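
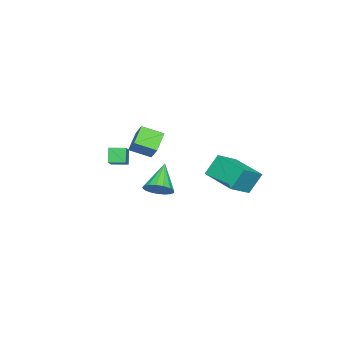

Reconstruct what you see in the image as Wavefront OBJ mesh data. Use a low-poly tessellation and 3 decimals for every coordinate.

v 3.101 1.233 -2.479
v 3.655 1.349 -1.914
v 1.859 1.027 -1.221
v 3.523 1.701 -1.986
v 3.294 1.946 -2.172
v 3.021 2.027 -2.428
v 2.766 1.927 -2.696
v 2.588 1.667 -2.914
v 2.528 1.308 -3.032
v 2.598 0.932 -3.024
v 2.784 0.625 -2.891
v 3.043 0.457 -2.664
v 3.314 0.467 -2.394
v 3.537 0.652 -2.144
v 3.66 0.971 -1.971
v -0.629 -3.16 -2.984
v -1.069 -3.332 -2.137
v -0.915 -2.296 -2.957
v -1.355 -2.469 -2.11
v 0.355 -2.851 -2.41
v -0.085 -3.024 -1.563
v 0.069 -1.988 -2.383
v -0.371 -2.16 -1.536
v -2.122 -1.555 -2.775
v -1.671 -2.66 -2.259
v -3.271 -1.663 -1.999
v -2.819 -2.767 -1.484
v -1.661 -1.013 -2.016
v -1.209 -2.117 -1.501
v -2.809 -1.12 -1.241
v -2.358 -2.225 -0.725
v -1.797 3.332 -1.967
v -0.53 2.855 -1.254
v -0.912 5.106 -2.354
v 0.355 4.629 -1.641
v -1.315 2.831 -3.159
v -0.048 2.354 -2.446
v -0.43 4.605 -3.546
v 0.837 4.128 -2.833
f 2 1 4
f 2 4 3
f 4 1 5
f 4 5 3
f 5 1 6
f 5 6 3
f 6 1 7
f 6 7 3
f 7 1 8
f 7 8 3
f 8 1 9
f 8 9 3
f 9 1 10
f 9 10 3
f 10 1 11
f 10 11 3
f 11 1 12
f 11 12 3
f 12 1 13
f 12 13 3
f 13 1 14
f 13 14 3
f 14 1 15
f 14 15 3
f 15 1 2
f 15 2 3
f 17 19 16
f 20 17 16
f 16 19 18
f 18 20 16
f 17 23 19
f 21 17 20
f 21 23 17
f 19 23 18
f 22 20 18
f 18 23 22
f 22 21 20
f 23 21 22
f 25 27 24
f 28 25 24
f 24 27 26
f 26 28 24
f 25 31 27
f 29 25 28
f 29 31 25
f 27 31 26
f 30 28 26
f 26 31 30
f 30 29 28
f 31 29 30
f 33 35 32
f 36 33 32
f 32 35 34
f 34 36 32
f 33 39 35
f 37 33 36
f 37 39 33
f 35 39 34
f 38 36 34
f 34 39 38
f 38 37 36
f 39 37 38



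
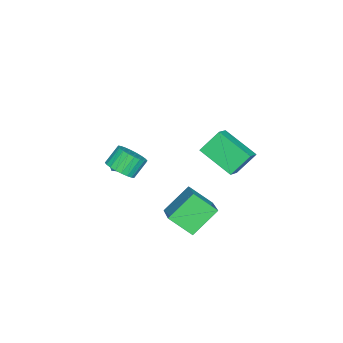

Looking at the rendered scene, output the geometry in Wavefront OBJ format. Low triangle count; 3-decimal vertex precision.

v 2.679 -2.008 1.201
v 3.276 -2.231 1.749
v 2.638 -1.834 2.606
v 2.041 -1.612 2.059
v 3.368 -1.925 1.675
v 2.729 -1.528 2.533
v 3.354 -1.632 1.53
v 2.716 -1.235 2.387
v 3.238 -1.396 1.334
v 2.6 -0.999 2.191
v 3.037 -1.253 1.118
v 2.399 -0.856 1.975
v 2.782 -1.225 0.915
v 2.143 -0.829 1.772
v 2.51 -1.317 0.755
v 1.872 -0.92 1.613
v 2.265 -1.514 0.664
v 1.626 -1.117 1.521
v 2.082 -1.786 0.654
v 1.444 -1.389 1.511
v 1.991 -2.092 0.727
v 1.352 -1.695 1.585
v 2.004 -2.385 0.873
v 1.366 -1.988 1.73
v 2.12 -2.621 1.069
v 1.482 -2.224 1.926
v 2.321 -2.764 1.285
v 1.683 -2.367 2.142
v 2.577 -2.791 1.488
v 1.938 -2.395 2.345
v 2.848 -2.7 1.647
v 2.21 -2.303 2.505
v 3.094 -2.503 1.739
v 2.455 -2.106 2.596
v -4.248 -0.267 -1.571
v -4.911 0.533 -0.394
v -3.722 1.617 -2.555
v -4.385 2.417 -1.378
v -3.295 -0.257 -1.042
v -3.958 0.543 0.135
v -2.769 1.627 -2.026
v -3.432 2.427 -0.849
v 1.06 -2.451 -0.253
v 1.417 -2.658 0.278
v 0.203 -3.022 0.102
v 0.56 -3.229 0.633
v 0.375 -2.584 0.583
v 0.904 -2.231 0.364
v 0.716 -3.449 0.016
v 1.245 -3.096 -0.203
v 1.205 -3.275 0.444
v 0.994 -2.74 0.795
v 0.626 -2.94 -0.415
v 0.415 -2.405 -0.064
v 0.591 0.668 -3.834
v 0.72 -0.565 -2.855
v -0.565 1.522 -2.606
v -0.436 0.289 -1.627
v 2.236 1.571 -2.913
v 2.365 0.338 -1.934
v 1.08 2.425 -1.685
v 1.209 1.192 -0.706
f 2 1 5
f 2 5 3
f 3 5 6
f 3 6 4
f 5 1 7
f 5 7 6
f 6 7 8
f 6 8 4
f 7 1 9
f 7 9 8
f 8 9 10
f 8 10 4
f 9 1 11
f 9 11 10
f 10 11 12
f 10 12 4
f 11 1 13
f 11 13 12
f 12 13 14
f 12 14 4
f 13 1 15
f 13 15 14
f 14 15 16
f 14 16 4
f 15 1 17
f 15 17 16
f 16 17 18
f 16 18 4
f 17 1 19
f 17 19 18
f 18 19 20
f 18 20 4
f 19 1 21
f 19 21 20
f 20 21 22
f 20 22 4
f 21 1 23
f 21 23 22
f 22 23 24
f 22 24 4
f 23 1 25
f 23 25 24
f 24 25 26
f 24 26 4
f 25 1 27
f 25 27 26
f 26 27 28
f 26 28 4
f 27 1 29
f 27 29 28
f 28 29 30
f 28 30 4
f 29 1 31
f 29 31 30
f 30 31 32
f 30 32 4
f 31 1 33
f 31 33 32
f 32 33 34
f 32 34 4
f 33 1 2
f 33 2 34
f 34 2 3
f 34 3 4
f 36 38 35
f 39 36 35
f 35 38 37
f 37 39 35
f 36 42 38
f 40 36 39
f 40 42 36
f 38 42 37
f 41 39 37
f 37 42 41
f 41 40 39
f 42 40 41
f 43 54 48
f 43 48 44
f 43 44 50
f 43 50 53
f 43 53 54
f 44 48 52
f 48 54 47
f 54 53 45
f 53 50 49
f 50 44 51
f 46 52 47
f 46 47 45
f 46 45 49
f 46 49 51
f 46 51 52
f 47 52 48
f 45 47 54
f 49 45 53
f 51 49 50
f 52 51 44
f 56 58 55
f 59 56 55
f 55 58 57
f 57 59 55
f 56 62 58
f 60 56 59
f 60 62 56
f 58 62 57
f 61 59 57
f 57 62 61
f 61 60 59
f 62 60 61



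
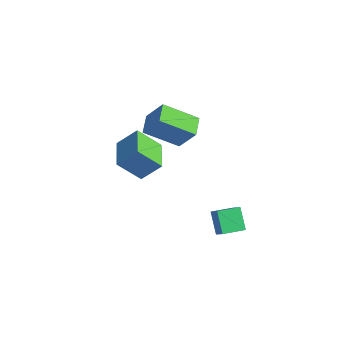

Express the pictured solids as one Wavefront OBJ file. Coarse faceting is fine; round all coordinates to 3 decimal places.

v -1.872 -0.38 -0.956
v -2.675 -1.347 0.319
v -1.155 0.43 0.111
v -1.957 -0.536 1.386
v -0.423 -1.624 -0.986
v -1.225 -2.59 0.289
v 0.295 -0.813 0.081
v -0.508 -1.78 1.356
v 0.926 -0.192 1.799
v -0.302 -1.587 2.94
v 0.173 0.718 2.103
v -1.055 -0.677 3.243
v 1.855 0.117 3.177
v 0.627 -1.278 4.317
v 1.102 1.027 3.48
v -0.126 -0.368 4.621
v 2.695 0.412 -2.852
v 3.365 0.239 -2.201
v 3.137 1.628 -2.983
v 3.806 1.455 -2.331
v 3.574 -0.015 -3.869
v 4.243 -0.188 -3.217
v 4.015 1.201 -3.999
v 4.685 1.028 -3.348
f 2 4 1
f 5 2 1
f 1 4 3
f 3 5 1
f 2 8 4
f 6 2 5
f 6 8 2
f 4 8 3
f 7 5 3
f 3 8 7
f 7 6 5
f 8 6 7
f 10 12 9
f 13 10 9
f 9 12 11
f 11 13 9
f 10 16 12
f 14 10 13
f 14 16 10
f 12 16 11
f 15 13 11
f 11 16 15
f 15 14 13
f 16 14 15
f 18 20 17
f 21 18 17
f 17 20 19
f 19 21 17
f 18 24 20
f 22 18 21
f 22 24 18
f 20 24 19
f 23 21 19
f 19 24 23
f 23 22 21
f 24 22 23



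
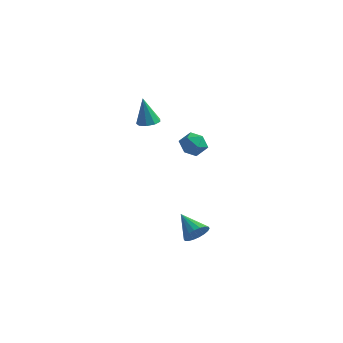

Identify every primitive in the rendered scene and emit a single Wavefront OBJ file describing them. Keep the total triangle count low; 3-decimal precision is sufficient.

v 0.265 -0.867 0.444
v 0.837 -1.093 0.921
v -0.577 -1.447 1.179
v -0.005 -1.673 1.656
v -0.201 -0.921 1.613
v 0.32 -0.563 1.158
v -0.06 -1.977 0.942
v 0.461 -1.619 0.487
v 0.636 -1.779 1.228
v 0.549 -1.127 1.643
v -0.289 -1.413 0.457
v -0.376 -0.761 0.872
v 1.681 -4.003 -3.308
v 2.083 -3.93 -2.727
v 0.539 -3.417 -2.592
v 2.128 -3.657 -2.878
v 2.085 -3.451 -3.115
v 1.962 -3.356 -3.389
v 1.783 -3.388 -3.648
v 1.585 -3.542 -3.839
v 1.405 -3.787 -3.925
v 1.28 -4.075 -3.889
v 1.235 -4.349 -3.738
v 1.278 -4.554 -3.501
v 1.401 -4.65 -3.226
v 1.579 -4.618 -2.968
v 1.778 -4.463 -2.776
v 1.958 -4.218 -2.69
v -1.81 -2.213 2.577
v -1.306 -2.52 2.688
v -2.13 -2.187 4.103
v -1.23 -2.117 2.697
v -1.424 -1.759 2.65
v -1.799 -1.613 2.569
v -2.179 -1.748 2.491
v -2.386 -2.101 2.454
v -2.323 -2.506 2.474
v -2.02 -2.774 2.542
v -1.619 -2.78 2.627
f 1 12 6
f 1 6 2
f 1 2 8
f 1 8 11
f 1 11 12
f 2 6 10
f 6 12 5
f 12 11 3
f 11 8 7
f 8 2 9
f 4 10 5
f 4 5 3
f 4 3 7
f 4 7 9
f 4 9 10
f 5 10 6
f 3 5 12
f 7 3 11
f 9 7 8
f 10 9 2
f 14 13 16
f 14 16 15
f 16 13 17
f 16 17 15
f 17 13 18
f 17 18 15
f 18 13 19
f 18 19 15
f 19 13 20
f 19 20 15
f 20 13 21
f 20 21 15
f 21 13 22
f 21 22 15
f 22 13 23
f 22 23 15
f 23 13 24
f 23 24 15
f 24 13 25
f 24 25 15
f 25 13 26
f 25 26 15
f 26 13 27
f 26 27 15
f 27 13 28
f 27 28 15
f 28 13 14
f 28 14 15
f 30 29 32
f 30 32 31
f 32 29 33
f 32 33 31
f 33 29 34
f 33 34 31
f 34 29 35
f 34 35 31
f 35 29 36
f 35 36 31
f 36 29 37
f 36 37 31
f 37 29 38
f 37 38 31
f 38 29 39
f 38 39 31
f 39 29 30
f 39 30 31



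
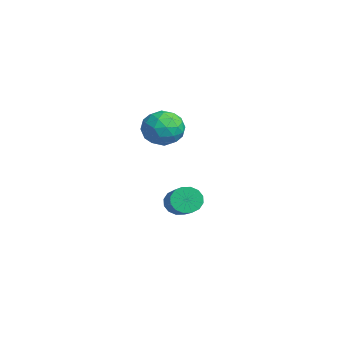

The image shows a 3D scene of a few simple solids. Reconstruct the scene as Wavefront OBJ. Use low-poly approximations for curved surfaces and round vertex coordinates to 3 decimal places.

v -0.641 0.739 -2.35
v -0.213 0.937 -1.771
v -0.027 -0.297 -2.449
v 0.401 -0.099 -1.87
v -0.318 -0.266 -1.762
v -0.698 0.374 -1.701
v 0.458 0.266 -2.519
v 0.078 0.906 -2.458
v 0.466 0.645 -1.876
v -0.013 0.316 -1.408
v -0.227 0.324 -2.812
v -0.706 -0.005 -2.344
v -0.481 0.929 -2.052
v 0.241 -0.289 -2.168
v -0.182 -0.387 -2.104
v 0.07 -0.271 -1.765
v -0.766 0.598 -2.01
v -0.514 0.714 -1.67
v -0.576 0.007 -1.665
v 0.274 -0.074 -2.55
v 0.526 0.042 -2.21
v -0.31 0.911 -2.455
v -0.058 1.027 -2.116
v 0.336 0.633 -2.555
v 0.17 0.874 -1.774
v 0.531 0.265 -1.832
v 0.564 0.479 -2.213
v 0.341 0.856 -2.177
v -0.112 0.68 -1.498
v 0.249 0.072 -1.557
v -0.174 -0.027 -1.493
v -0.397 0.349 -1.457
v 0.287 0.509 -1.56
v -0.489 0.568 -2.663
v -0.128 -0.04 -2.722
v 0.157 0.291 -2.763
v -0.066 0.667 -2.727
v -0.771 0.375 -2.388
v -0.41 -0.234 -2.446
v -0.581 -0.216 -2.043
v -0.804 0.161 -2.007
v -0.527 0.131 -2.66
v 2.454 0.17 -4.208
v 2.653 0.002 -4.636
v 4.265 -0.217 -3.799
v 4.066 -0.05 -3.372
v 2.69 0.258 -4.64
v 4.302 0.039 -3.803
v 2.664 0.491 -4.529
v 4.276 0.271 -3.692
v 2.582 0.637 -4.332
v 4.194 0.418 -3.495
v 2.465 0.658 -4.102
v 4.078 0.439 -3.265
v 2.345 0.548 -3.9
v 3.958 0.329 -3.064
v 2.255 0.337 -3.781
v 3.867 0.118 -2.944
v 2.218 0.081 -3.777
v 3.83 -0.138 -2.94
v 2.244 -0.151 -3.888
v 3.856 -0.371 -3.051
v 2.326 -0.298 -4.085
v 3.938 -0.517 -3.248
v 2.442 -0.319 -4.315
v 4.055 -0.538 -3.478
v 2.562 -0.209 -4.516
v 4.175 -0.428 -3.68
f 1 38 17
f 38 12 41
f 17 41 6
f 38 41 17
f 1 17 13
f 17 6 18
f 13 18 2
f 17 18 13
f 1 13 22
f 13 2 23
f 22 23 8
f 13 23 22
f 1 22 34
f 22 8 37
f 34 37 11
f 22 37 34
f 1 34 38
f 34 11 42
f 38 42 12
f 34 42 38
f 2 18 29
f 18 6 32
f 29 32 10
f 18 32 29
f 6 41 19
f 41 12 40
f 19 40 5
f 41 40 19
f 12 42 39
f 42 11 35
f 39 35 3
f 42 35 39
f 11 37 36
f 37 8 24
f 36 24 7
f 37 24 36
f 8 23 28
f 23 2 25
f 28 25 9
f 23 25 28
f 4 30 16
f 30 10 31
f 16 31 5
f 30 31 16
f 4 16 14
f 16 5 15
f 14 15 3
f 16 15 14
f 4 14 21
f 14 3 20
f 21 20 7
f 14 20 21
f 4 21 26
f 21 7 27
f 26 27 9
f 21 27 26
f 4 26 30
f 26 9 33
f 30 33 10
f 26 33 30
f 5 31 19
f 31 10 32
f 19 32 6
f 31 32 19
f 3 15 39
f 15 5 40
f 39 40 12
f 15 40 39
f 7 20 36
f 20 3 35
f 36 35 11
f 20 35 36
f 9 27 28
f 27 7 24
f 28 24 8
f 27 24 28
f 10 33 29
f 33 9 25
f 29 25 2
f 33 25 29
f 44 43 47
f 44 47 45
f 45 47 48
f 45 48 46
f 47 43 49
f 47 49 48
f 48 49 50
f 48 50 46
f 49 43 51
f 49 51 50
f 50 51 52
f 50 52 46
f 51 43 53
f 51 53 52
f 52 53 54
f 52 54 46
f 53 43 55
f 53 55 54
f 54 55 56
f 54 56 46
f 55 43 57
f 55 57 56
f 56 57 58
f 56 58 46
f 57 43 59
f 57 59 58
f 58 59 60
f 58 60 46
f 59 43 61
f 59 61 60
f 60 61 62
f 60 62 46
f 61 43 63
f 61 63 62
f 62 63 64
f 62 64 46
f 63 43 65
f 63 65 64
f 64 65 66
f 64 66 46
f 65 43 67
f 65 67 66
f 66 67 68
f 66 68 46
f 67 43 44
f 67 44 68
f 68 44 45
f 68 45 46



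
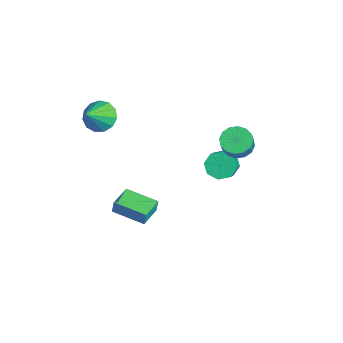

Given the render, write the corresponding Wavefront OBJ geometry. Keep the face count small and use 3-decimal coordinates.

v 2.392 -3.976 -0.439
v 2.475 -3.879 0.401
v 1.304 -3.017 -0.442
v 1.387 -2.92 0.398
v 3.693 -2.5 -0.738
v 3.776 -2.403 0.102
v 2.605 -1.541 -0.741
v 2.688 -1.444 0.099
v -3.213 -3.312 2.996
v -2.349 -3.241 2.351
v -2.227 -4.328 4.204
v -2.321 -2.765 2.729
v -2.576 -2.462 3.191
v -3.033 -2.429 3.592
v -3.547 -2.677 3.803
v -3.955 -3.126 3.759
v -4.127 -3.634 3.472
v -4.009 -4.04 3.034
v -3.639 -4.215 2.584
v -3.132 -4.103 2.265
v -2.652 -3.74 2.179
v 1.487 3.402 2.925
v 2.283 3.565 2.473
v 2.909 3.261 3.463
v 2.113 3.098 3.915
v 2.167 3.986 2.676
v 2.792 3.681 3.666
v 1.869 4.25 2.945
v 2.494 3.946 3.935
v 1.468 4.288 3.21
v 2.093 3.983 4.2
v 1.073 4.087 3.398
v 1.698 3.783 4.388
v 0.788 3.704 3.459
v 1.413 3.399 4.449
v 0.691 3.239 3.377
v 1.317 2.935 4.367
v 0.808 2.819 3.174
v 1.433 2.514 4.164
v 1.106 2.554 2.905
v 1.731 2.25 3.895
v 1.507 2.517 2.64
v 2.132 2.212 3.63
v 1.902 2.717 2.452
v 2.527 2.413 3.442
v 2.187 3.101 2.391
v 2.812 2.796 3.381
v -3.882 4.21 -3.634
v -3.197 4.632 -4.211
v -2.233 4.172 -3.403
v -2.918 3.75 -2.826
v -3.438 5.094 -3.661
v -2.473 4.634 -2.852
v -3.939 5.039 -3.095
v -2.974 4.578 -2.287
v -4.407 4.498 -2.845
v -3.442 4.037 -2.037
v -4.567 3.788 -3.057
v -3.603 3.328 -2.249
v -4.327 3.326 -3.608
v -3.362 2.866 -2.799
v -3.826 3.382 -4.173
v -2.861 2.921 -3.365
v -3.358 3.923 -4.423
v -2.393 3.462 -3.615
f 2 4 1
f 5 2 1
f 1 4 3
f 3 5 1
f 2 8 4
f 6 2 5
f 6 8 2
f 4 8 3
f 7 5 3
f 3 8 7
f 7 6 5
f 8 6 7
f 10 9 12
f 10 12 11
f 12 9 13
f 12 13 11
f 13 9 14
f 13 14 11
f 14 9 15
f 14 15 11
f 15 9 16
f 15 16 11
f 16 9 17
f 16 17 11
f 17 9 18
f 17 18 11
f 18 9 19
f 18 19 11
f 19 9 20
f 19 20 11
f 20 9 21
f 20 21 11
f 21 9 10
f 21 10 11
f 23 22 26
f 23 26 24
f 24 26 27
f 24 27 25
f 26 22 28
f 26 28 27
f 27 28 29
f 27 29 25
f 28 22 30
f 28 30 29
f 29 30 31
f 29 31 25
f 30 22 32
f 30 32 31
f 31 32 33
f 31 33 25
f 32 22 34
f 32 34 33
f 33 34 35
f 33 35 25
f 34 22 36
f 34 36 35
f 35 36 37
f 35 37 25
f 36 22 38
f 36 38 37
f 37 38 39
f 37 39 25
f 38 22 40
f 38 40 39
f 39 40 41
f 39 41 25
f 40 22 42
f 40 42 41
f 41 42 43
f 41 43 25
f 42 22 44
f 42 44 43
f 43 44 45
f 43 45 25
f 44 22 46
f 44 46 45
f 45 46 47
f 45 47 25
f 46 22 23
f 46 23 47
f 47 23 24
f 47 24 25
f 49 48 52
f 49 52 50
f 50 52 53
f 50 53 51
f 52 48 54
f 52 54 53
f 53 54 55
f 53 55 51
f 54 48 56
f 54 56 55
f 55 56 57
f 55 57 51
f 56 48 58
f 56 58 57
f 57 58 59
f 57 59 51
f 58 48 60
f 58 60 59
f 59 60 61
f 59 61 51
f 60 48 62
f 60 62 61
f 61 62 63
f 61 63 51
f 62 48 64
f 62 64 63
f 63 64 65
f 63 65 51
f 64 48 49
f 64 49 65
f 65 49 50
f 65 50 51



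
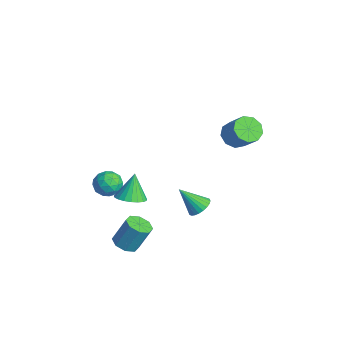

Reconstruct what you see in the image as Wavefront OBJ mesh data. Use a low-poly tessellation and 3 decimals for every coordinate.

v 1.165 3.535 2.188
v 1.639 2.747 1.954
v 2.77 3.076 3.138
v 2.295 3.865 3.372
v 1.858 3.249 1.605
v 2.989 3.579 2.789
v 1.753 3.886 1.529
v 2.883 4.215 2.713
v 1.372 4.359 1.761
v 2.502 4.688 2.946
v 0.894 4.446 2.193
v 2.025 4.775 3.377
v 0.543 4.107 2.623
v 1.674 4.436 3.807
v 0.483 3.501 2.848
v 1.613 3.83 4.033
v 0.742 2.911 2.765
v 1.872 3.24 3.95
v 1.198 2.613 2.412
v 2.329 2.942 3.596
v 3.779 -4.15 -3.237
v 4.563 -4.45 -3.213
v 4.805 -3.69 -1.6
v 4.021 -3.39 -1.623
v 4.531 -3.867 -3.483
v 4.773 -3.107 -1.869
v 4.058 -3.45 -3.608
v 4.3 -2.69 -1.994
v 3.421 -3.443 -3.516
v 3.663 -2.683 -1.902
v 2.995 -3.85 -3.26
v 3.237 -3.09 -1.647
v 3.027 -4.433 -2.991
v 3.269 -3.673 -1.377
v 3.5 -4.85 -2.866
v 3.742 -4.09 -1.252
v 4.137 -4.857 -2.958
v 4.379 -4.097 -1.344
v -1.553 -2.445 -2.842
v -0.974 -3.144 -2.508
v -2.806 -3.316 -2.492
v -2.227 -4.015 -2.158
v -2.301 -3.177 -1.679
v -1.527 -2.64 -1.895
v -2.253 -3.82 -3.105
v -1.479 -3.283 -3.321
v -1.407 -3.994 -2.67
v -1.436 -3.597 -1.789
v -2.344 -2.863 -3.211
v -2.373 -2.466 -2.33
v -1.154 -2.719 -2.706
v -2.626 -3.741 -2.294
v -2.67 -3.249 -2.012
v -2.33 -3.66 -1.816
v -1.478 -2.422 -2.346
v -1.138 -2.833 -2.149
v -1.918 -2.852 -1.662
v -2.642 -3.627 -2.851
v -2.302 -4.038 -2.654
v -1.45 -2.8 -3.184
v -1.11 -3.211 -2.988
v -1.862 -3.608 -3.338
v -1.068 -3.629 -2.605
v -1.804 -4.14 -2.399
v -1.82 -4.026 -2.956
v -1.364 -3.71 -3.083
v -1.085 -3.395 -2.087
v -1.821 -3.907 -1.881
v -1.865 -3.415 -1.599
v -1.41 -3.099 -1.726
v -1.339 -3.895 -2.182
v -1.959 -2.553 -3.119
v -2.695 -3.065 -2.913
v -2.37 -3.361 -3.274
v -1.915 -3.045 -3.401
v -1.976 -2.32 -2.601
v -2.712 -2.831 -2.395
v -2.416 -2.75 -1.917
v -1.96 -2.434 -2.044
v -2.441 -2.565 -2.818
v 1.416 -2.988 -1.4
v 2.235 -2.504 -1.273
v 0.884 -2.512 0.22
v 1.998 -2.226 -1.433
v 1.66 -2.079 -1.587
v 1.28 -2.09 -1.709
v 0.923 -2.256 -1.777
v 0.652 -2.549 -1.78
v 0.513 -2.917 -1.717
v 0.53 -3.298 -1.599
v 0.7 -3.626 -1.447
v 0.994 -3.843 -1.287
v 1.361 -3.913 -1.146
v 1.737 -3.822 -1.049
v 2.058 -3.588 -1.012
v 2.268 -3.25 -1.043
v 2.331 -2.866 -1.135
v 3.662 0.366 -1.467
v 4.128 0.77 -0.972
v 3.078 -0.666 -0.073
v 3.868 0.935 -0.959
v 3.577 1.014 -1.023
v 3.299 0.994 -1.154
v 3.076 0.879 -1.333
v 2.942 0.685 -1.532
v 2.918 0.443 -1.722
v 3.008 0.189 -1.872
v 3.196 -0.037 -1.961
v 3.456 -0.203 -1.975
v 3.747 -0.282 -1.911
v 4.025 -0.262 -1.78
v 4.248 -0.146 -1.601
v 4.382 0.047 -1.401
v 4.406 0.289 -1.212
v 4.317 0.543 -1.061
f 2 1 5
f 2 5 3
f 3 5 6
f 3 6 4
f 5 1 7
f 5 7 6
f 6 7 8
f 6 8 4
f 7 1 9
f 7 9 8
f 8 9 10
f 8 10 4
f 9 1 11
f 9 11 10
f 10 11 12
f 10 12 4
f 11 1 13
f 11 13 12
f 12 13 14
f 12 14 4
f 13 1 15
f 13 15 14
f 14 15 16
f 14 16 4
f 15 1 17
f 15 17 16
f 16 17 18
f 16 18 4
f 17 1 19
f 17 19 18
f 18 19 20
f 18 20 4
f 19 1 2
f 19 2 20
f 20 2 3
f 20 3 4
f 22 21 25
f 22 25 23
f 23 25 26
f 23 26 24
f 25 21 27
f 25 27 26
f 26 27 28
f 26 28 24
f 27 21 29
f 27 29 28
f 28 29 30
f 28 30 24
f 29 21 31
f 29 31 30
f 30 31 32
f 30 32 24
f 31 21 33
f 31 33 32
f 32 33 34
f 32 34 24
f 33 21 35
f 33 35 34
f 34 35 36
f 34 36 24
f 35 21 37
f 35 37 36
f 36 37 38
f 36 38 24
f 37 21 22
f 37 22 38
f 38 22 23
f 38 23 24
f 39 76 55
f 76 50 79
f 55 79 44
f 76 79 55
f 39 55 51
f 55 44 56
f 51 56 40
f 55 56 51
f 39 51 60
f 51 40 61
f 60 61 46
f 51 61 60
f 39 60 72
f 60 46 75
f 72 75 49
f 60 75 72
f 39 72 76
f 72 49 80
f 76 80 50
f 72 80 76
f 40 56 67
f 56 44 70
f 67 70 48
f 56 70 67
f 44 79 57
f 79 50 78
f 57 78 43
f 79 78 57
f 50 80 77
f 80 49 73
f 77 73 41
f 80 73 77
f 49 75 74
f 75 46 62
f 74 62 45
f 75 62 74
f 46 61 66
f 61 40 63
f 66 63 47
f 61 63 66
f 42 68 54
f 68 48 69
f 54 69 43
f 68 69 54
f 42 54 52
f 54 43 53
f 52 53 41
f 54 53 52
f 42 52 59
f 52 41 58
f 59 58 45
f 52 58 59
f 42 59 64
f 59 45 65
f 64 65 47
f 59 65 64
f 42 64 68
f 64 47 71
f 68 71 48
f 64 71 68
f 43 69 57
f 69 48 70
f 57 70 44
f 69 70 57
f 41 53 77
f 53 43 78
f 77 78 50
f 53 78 77
f 45 58 74
f 58 41 73
f 74 73 49
f 58 73 74
f 47 65 66
f 65 45 62
f 66 62 46
f 65 62 66
f 48 71 67
f 71 47 63
f 67 63 40
f 71 63 67
f 82 81 84
f 82 84 83
f 84 81 85
f 84 85 83
f 85 81 86
f 85 86 83
f 86 81 87
f 86 87 83
f 87 81 88
f 87 88 83
f 88 81 89
f 88 89 83
f 89 81 90
f 89 90 83
f 90 81 91
f 90 91 83
f 91 81 92
f 91 92 83
f 92 81 93
f 92 93 83
f 93 81 94
f 93 94 83
f 94 81 95
f 94 95 83
f 95 81 96
f 95 96 83
f 96 81 97
f 96 97 83
f 97 81 82
f 97 82 83
f 99 98 101
f 99 101 100
f 101 98 102
f 101 102 100
f 102 98 103
f 102 103 100
f 103 98 104
f 103 104 100
f 104 98 105
f 104 105 100
f 105 98 106
f 105 106 100
f 106 98 107
f 106 107 100
f 107 98 108
f 107 108 100
f 108 98 109
f 108 109 100
f 109 98 110
f 109 110 100
f 110 98 111
f 110 111 100
f 111 98 112
f 111 112 100
f 112 98 113
f 112 113 100
f 113 98 114
f 113 114 100
f 114 98 115
f 114 115 100
f 115 98 99
f 115 99 100



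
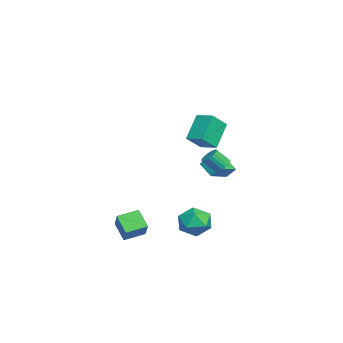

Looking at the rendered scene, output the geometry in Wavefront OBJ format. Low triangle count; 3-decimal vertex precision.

v 2.938 -2.208 -4.575
v 2.186 -2.776 -3.609
v 2.441 -1.015 -4.262
v 1.689 -1.583 -3.295
v 4.191 -1.977 -3.465
v 3.439 -2.545 -2.498
v 3.694 -0.784 -3.151
v 2.942 -1.352 -2.185
v 0.734 2.624 3.814
v 1.501 1.837 4.713
v 1.432 3.54 4.02
v 2.2 2.753 4.919
v 1.86 2.087 2.381
v 2.628 1.3 3.28
v 2.559 3.003 2.587
v 3.326 2.216 3.486
v 2.264 3.343 1.075
v 2.622 3.01 0.745
v 2.675 2.244 1.574
v 2.316 2.577 1.905
v 2.781 3.152 0.866
v 2.834 2.386 1.695
v 2.851 3.327 1.023
v 2.904 2.561 1.852
v 2.819 3.505 1.189
v 2.872 2.739 2.019
v 2.692 3.654 1.336
v 2.745 2.889 2.165
v 2.49 3.75 1.437
v 2.543 2.985 2.266
v 2.249 3.776 1.476
v 2.302 3.01 2.305
v 2.011 3.726 1.446
v 2.063 2.961 2.275
v 1.816 3.611 1.351
v 1.869 2.845 2.18
v 1.699 3.449 1.209
v 1.752 2.683 2.038
v 1.679 3.268 1.044
v 1.732 2.503 1.873
v 1.761 3.101 0.884
v 1.813 2.335 1.713
v 1.929 2.975 0.757
v 1.982 2.21 1.587
v 2.155 2.913 0.686
v 2.208 2.148 1.515
v 2.4 2.926 0.681
v 2.453 2.16 1.511
v 4.462 1.979 -3.557
v 4.906 1.422 -2.714
v 2.994 2.278 -2.586
v 3.438 1.721 -1.743
v 3.856 2.699 -2.039
v 4.763 2.514 -2.64
v 3.137 1.186 -2.66
v 4.044 1.001 -3.261
v 4.087 0.932 -2.16
v 4.532 1.866 -1.776
v 3.368 1.834 -3.524
v 3.813 2.768 -3.14
v -4.015 3.423 -2.043
v -4.754 2.734 -1.325
v -3.901 3.984 -1.388
v -4.64 3.295 -0.67
v -2.66 2.525 -1.51
v -3.399 1.836 -0.792
v -2.546 3.086 -0.855
v -3.285 2.397 -0.137
f 2 4 1
f 5 2 1
f 1 4 3
f 3 5 1
f 2 8 4
f 6 2 5
f 6 8 2
f 4 8 3
f 7 5 3
f 3 8 7
f 7 6 5
f 8 6 7
f 10 12 9
f 13 10 9
f 9 12 11
f 11 13 9
f 10 16 12
f 14 10 13
f 14 16 10
f 12 16 11
f 15 13 11
f 11 16 15
f 15 14 13
f 16 14 15
f 18 17 21
f 18 21 19
f 19 21 22
f 19 22 20
f 21 17 23
f 21 23 22
f 22 23 24
f 22 24 20
f 23 17 25
f 23 25 24
f 24 25 26
f 24 26 20
f 25 17 27
f 25 27 26
f 26 27 28
f 26 28 20
f 27 17 29
f 27 29 28
f 28 29 30
f 28 30 20
f 29 17 31
f 29 31 30
f 30 31 32
f 30 32 20
f 31 17 33
f 31 33 32
f 32 33 34
f 32 34 20
f 33 17 35
f 33 35 34
f 34 35 36
f 34 36 20
f 35 17 37
f 35 37 36
f 36 37 38
f 36 38 20
f 37 17 39
f 37 39 38
f 38 39 40
f 38 40 20
f 39 17 41
f 39 41 40
f 40 41 42
f 40 42 20
f 41 17 43
f 41 43 42
f 42 43 44
f 42 44 20
f 43 17 45
f 43 45 44
f 44 45 46
f 44 46 20
f 45 17 47
f 45 47 46
f 46 47 48
f 46 48 20
f 47 17 18
f 47 18 48
f 48 18 19
f 48 19 20
f 49 60 54
f 49 54 50
f 49 50 56
f 49 56 59
f 49 59 60
f 50 54 58
f 54 60 53
f 60 59 51
f 59 56 55
f 56 50 57
f 52 58 53
f 52 53 51
f 52 51 55
f 52 55 57
f 52 57 58
f 53 58 54
f 51 53 60
f 55 51 59
f 57 55 56
f 58 57 50
f 62 64 61
f 65 62 61
f 61 64 63
f 63 65 61
f 62 68 64
f 66 62 65
f 66 68 62
f 64 68 63
f 67 65 63
f 63 68 67
f 67 66 65
f 68 66 67



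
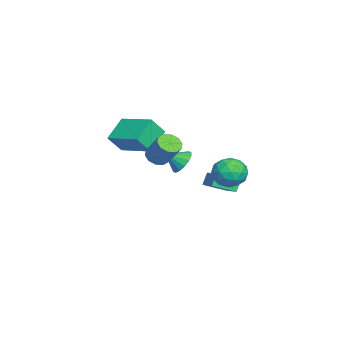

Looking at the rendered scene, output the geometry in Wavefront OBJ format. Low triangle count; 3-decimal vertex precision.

v -3.516 0.959 -0.874
v -1.812 1.595 -0.116
v -3.762 2.211 -1.372
v -2.058 2.847 -0.614
v -3.122 0.753 -1.586
v -1.418 1.389 -0.828
v -3.368 2.005 -2.084
v -1.664 2.641 -1.326
v 1.116 -1.144 2.345
v 1.669 -1.526 2.24
v 2.396 -0.818 3.49
v 1.844 -0.436 3.595
v 1.711 -1.173 2.016
v 2.438 -0.465 3.266
v 1.525 -0.809 1.917
v 2.253 -0.101 3.167
v 1.184 -0.573 1.982
v 1.911 0.135 3.232
v 0.817 -0.555 2.186
v 1.544 0.153 3.436
v 0.564 -0.762 2.45
v 1.291 -0.054 3.7
v 0.522 -1.115 2.674
v 1.249 -0.407 3.924
v 0.707 -1.479 2.773
v 1.435 -0.771 4.023
v 1.049 -1.715 2.708
v 1.776 -1.007 3.958
v 1.416 -1.733 2.504
v 2.143 -1.025 3.754
v -2.851 -4.234 1.729
v -4.078 -3.634 2.671
v -3.329 -3.568 0.682
v -4.556 -2.967 1.624
v -1.604 -2.513 2.256
v -2.831 -1.912 3.198
v -2.082 -1.846 1.209
v -3.309 -1.246 2.151
v 2.784 3.436 2.574
v 3.594 3.347 2.053
v 2.546 1.893 2.467
v 3.356 1.804 1.946
v 3.407 2.034 2.884
v 3.554 2.988 2.95
v 2.586 2.252 1.57
v 2.733 3.206 1.636
v 3.471 2.615 1.432
v 3.979 2.481 2.244
v 2.161 2.759 2.276
v 2.669 2.625 3.088
v 3.21 3.527 2.323
v 2.93 1.713 2.197
v 2.96 1.848 2.749
v 3.437 1.796 2.442
v 3.186 3.316 2.85
v 3.663 3.264 2.544
v 3.553 2.492 3.033
v 2.477 1.976 1.976
v 2.954 1.924 1.67
v 2.703 3.444 2.078
v 3.18 3.392 1.771
v 2.587 2.748 1.487
v 3.614 3.045 1.652
v 3.474 2.138 1.589
v 3.021 2.401 1.368
v 3.108 2.962 1.407
v 3.912 2.966 2.129
v 3.773 2.059 2.066
v 3.803 2.194 2.618
v 3.889 2.755 2.657
v 3.84 2.536 1.764
v 2.367 3.181 2.454
v 2.228 2.274 2.391
v 2.251 2.485 1.863
v 2.337 3.046 1.902
v 2.666 3.102 2.931
v 2.526 2.195 2.868
v 3.032 2.278 3.113
v 3.119 2.839 3.152
v 2.3 2.704 2.756
v -1.151 -0.122 0.94
v -0.56 0.28 1.322
v -0.969 -0.998 1.58
v -0.908 0.366 1.54
v -1.321 0.322 1.596
v -1.689 0.158 1.477
v -1.912 -0.08 1.214
v -1.932 -0.33 0.878
v -1.742 -0.523 0.558
v -1.394 -0.61 0.341
v -0.981 -0.565 0.284
v -0.613 -0.402 0.403
v -0.39 -0.164 0.666
v -0.371 0.086 1.002
f 2 4 1
f 5 2 1
f 1 4 3
f 3 5 1
f 2 8 4
f 6 2 5
f 6 8 2
f 4 8 3
f 7 5 3
f 3 8 7
f 7 6 5
f 8 6 7
f 10 9 13
f 10 13 11
f 11 13 14
f 11 14 12
f 13 9 15
f 13 15 14
f 14 15 16
f 14 16 12
f 15 9 17
f 15 17 16
f 16 17 18
f 16 18 12
f 17 9 19
f 17 19 18
f 18 19 20
f 18 20 12
f 19 9 21
f 19 21 20
f 20 21 22
f 20 22 12
f 21 9 23
f 21 23 22
f 22 23 24
f 22 24 12
f 23 9 25
f 23 25 24
f 24 25 26
f 24 26 12
f 25 9 27
f 25 27 26
f 26 27 28
f 26 28 12
f 27 9 29
f 27 29 28
f 28 29 30
f 28 30 12
f 29 9 10
f 29 10 30
f 30 10 11
f 30 11 12
f 32 34 31
f 35 32 31
f 31 34 33
f 33 35 31
f 32 38 34
f 36 32 35
f 36 38 32
f 34 38 33
f 37 35 33
f 33 38 37
f 37 36 35
f 38 36 37
f 39 76 55
f 76 50 79
f 55 79 44
f 76 79 55
f 39 55 51
f 55 44 56
f 51 56 40
f 55 56 51
f 39 51 60
f 51 40 61
f 60 61 46
f 51 61 60
f 39 60 72
f 60 46 75
f 72 75 49
f 60 75 72
f 39 72 76
f 72 49 80
f 76 80 50
f 72 80 76
f 40 56 67
f 56 44 70
f 67 70 48
f 56 70 67
f 44 79 57
f 79 50 78
f 57 78 43
f 79 78 57
f 50 80 77
f 80 49 73
f 77 73 41
f 80 73 77
f 49 75 74
f 75 46 62
f 74 62 45
f 75 62 74
f 46 61 66
f 61 40 63
f 66 63 47
f 61 63 66
f 42 68 54
f 68 48 69
f 54 69 43
f 68 69 54
f 42 54 52
f 54 43 53
f 52 53 41
f 54 53 52
f 42 52 59
f 52 41 58
f 59 58 45
f 52 58 59
f 42 59 64
f 59 45 65
f 64 65 47
f 59 65 64
f 42 64 68
f 64 47 71
f 68 71 48
f 64 71 68
f 43 69 57
f 69 48 70
f 57 70 44
f 69 70 57
f 41 53 77
f 53 43 78
f 77 78 50
f 53 78 77
f 45 58 74
f 58 41 73
f 74 73 49
f 58 73 74
f 47 65 66
f 65 45 62
f 66 62 46
f 65 62 66
f 48 71 67
f 71 47 63
f 67 63 40
f 71 63 67
f 82 81 84
f 82 84 83
f 84 81 85
f 84 85 83
f 85 81 86
f 85 86 83
f 86 81 87
f 86 87 83
f 87 81 88
f 87 88 83
f 88 81 89
f 88 89 83
f 89 81 90
f 89 90 83
f 90 81 91
f 90 91 83
f 91 81 92
f 91 92 83
f 92 81 93
f 92 93 83
f 93 81 94
f 93 94 83
f 94 81 82
f 94 82 83



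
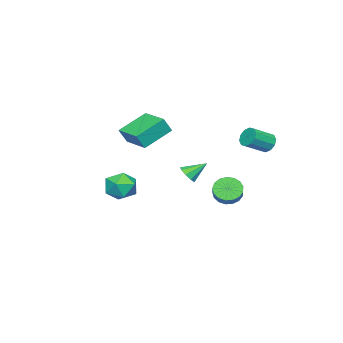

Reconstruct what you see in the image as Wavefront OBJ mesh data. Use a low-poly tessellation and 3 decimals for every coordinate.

v -1.963 -2.435 0.5
v -1.542 -2.663 1.355
v -1.216 -0.864 0.551
v -0.796 -1.092 1.407
v -0.484 -3.108 -0.407
v -0.064 -3.336 0.449
v 0.262 -1.537 -0.355
v 0.683 -1.765 0.5
v 2.566 2.391 -0.751
v 3.073 2.591 -0.553
v 1.994 3.129 -0.029
v 2.955 2.805 -0.866
v 2.655 2.826 -1.124
v 2.313 2.643 -1.208
v 2.09 2.342 -1.078
v 2.089 2.065 -0.795
v 2.311 1.939 -0.491
v 2.653 2.026 -0.309
v 2.954 2.283 -0.333
v -2.032 1.955 -3.508
v -1.509 1.447 -3.785
v -0.745 1.897 -3.169
v -1.268 2.405 -2.892
v -1.488 1.735 -4.022
v -0.724 2.185 -3.405
v -1.591 2.073 -4.141
v -0.827 2.523 -3.524
v -1.796 2.384 -4.115
v -1.032 2.835 -3.498
v -2.054 2.597 -3.95
v -1.29 3.048 -3.334
v -2.308 2.663 -3.684
v -1.544 3.113 -3.067
v -2.498 2.567 -3.378
v -1.734 3.017 -2.761
v -2.582 2.33 -3.101
v -1.818 2.78 -2.485
v -2.539 2.007 -2.918
v -1.775 2.458 -2.302
v -2.381 1.673 -2.87
v -1.617 2.123 -2.254
v -2.142 1.403 -2.968
v -1.378 1.853 -2.352
v -1.879 1.259 -3.19
v -1.115 1.71 -2.574
v -1.65 1.275 -3.485
v -0.886 1.725 -2.869
v -0.932 -2.876 -3.156
v -0.066 -2.378 -3.159
v -0.194 -4.162 -3.801
v 0.672 -3.664 -3.804
v 0.26 -3.945 -2.938
v -0.195 -3.151 -2.54
v -0.065 -3.389 -4.42
v -0.52 -2.595 -4.022
v 0.47 -2.695 -3.94
v 0.671 -3.039 -3.024
v -0.931 -3.501 -3.936
v -0.73 -3.845 -3.02
v -3.021 3.665 -0.03
v -2.666 3.758 -0.542
v -1.623 3.188 0.078
v -1.979 3.095 0.59
v -2.631 4.071 -0.313
v -1.589 3.501 0.308
v -2.745 4.229 0.024
v -1.703 3.659 0.645
v -2.965 4.171 0.341
v -1.923 3.601 0.961
v -3.206 3.92 0.515
v -2.164 3.35 1.136
v -3.377 3.572 0.482
v -2.334 3.002 1.102
v -3.411 3.259 0.252
v -2.369 2.689 0.873
v -3.297 3.101 -0.085
v -2.255 2.531 0.536
v -3.077 3.159 -0.401
v -2.035 2.589 0.219
v -2.836 3.41 -0.576
v -1.794 2.84 0.045
f 2 4 1
f 5 2 1
f 1 4 3
f 3 5 1
f 2 8 4
f 6 2 5
f 6 8 2
f 4 8 3
f 7 5 3
f 3 8 7
f 7 6 5
f 8 6 7
f 10 9 12
f 10 12 11
f 12 9 13
f 12 13 11
f 13 9 14
f 13 14 11
f 14 9 15
f 14 15 11
f 15 9 16
f 15 16 11
f 16 9 17
f 16 17 11
f 17 9 18
f 17 18 11
f 18 9 19
f 18 19 11
f 19 9 10
f 19 10 11
f 21 20 24
f 21 24 22
f 22 24 25
f 22 25 23
f 24 20 26
f 24 26 25
f 25 26 27
f 25 27 23
f 26 20 28
f 26 28 27
f 27 28 29
f 27 29 23
f 28 20 30
f 28 30 29
f 29 30 31
f 29 31 23
f 30 20 32
f 30 32 31
f 31 32 33
f 31 33 23
f 32 20 34
f 32 34 33
f 33 34 35
f 33 35 23
f 34 20 36
f 34 36 35
f 35 36 37
f 35 37 23
f 36 20 38
f 36 38 37
f 37 38 39
f 37 39 23
f 38 20 40
f 38 40 39
f 39 40 41
f 39 41 23
f 40 20 42
f 40 42 41
f 41 42 43
f 41 43 23
f 42 20 44
f 42 44 43
f 43 44 45
f 43 45 23
f 44 20 46
f 44 46 45
f 45 46 47
f 45 47 23
f 46 20 21
f 46 21 47
f 47 21 22
f 47 22 23
f 48 59 53
f 48 53 49
f 48 49 55
f 48 55 58
f 48 58 59
f 49 53 57
f 53 59 52
f 59 58 50
f 58 55 54
f 55 49 56
f 51 57 52
f 51 52 50
f 51 50 54
f 51 54 56
f 51 56 57
f 52 57 53
f 50 52 59
f 54 50 58
f 56 54 55
f 57 56 49
f 61 60 64
f 61 64 62
f 62 64 65
f 62 65 63
f 64 60 66
f 64 66 65
f 65 66 67
f 65 67 63
f 66 60 68
f 66 68 67
f 67 68 69
f 67 69 63
f 68 60 70
f 68 70 69
f 69 70 71
f 69 71 63
f 70 60 72
f 70 72 71
f 71 72 73
f 71 73 63
f 72 60 74
f 72 74 73
f 73 74 75
f 73 75 63
f 74 60 76
f 74 76 75
f 75 76 77
f 75 77 63
f 76 60 78
f 76 78 77
f 77 78 79
f 77 79 63
f 78 60 80
f 78 80 79
f 79 80 81
f 79 81 63
f 80 60 61
f 80 61 81
f 81 61 62
f 81 62 63



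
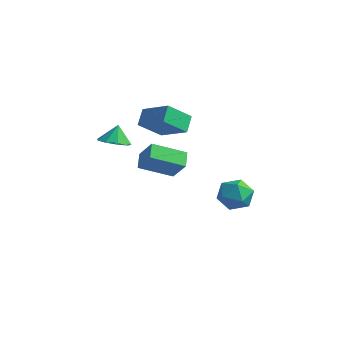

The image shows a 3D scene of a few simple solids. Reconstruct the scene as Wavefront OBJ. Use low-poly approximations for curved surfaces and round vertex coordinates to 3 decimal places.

v -2.654 0.231 1.535
v -3.356 -1.014 2.726
v -2.977 1.12 2.274
v -3.678 -0.125 3.465
v -0.802 0.105 2.495
v -1.503 -1.14 3.686
v -1.124 0.994 3.234
v -1.826 -0.251 4.425
v -2.527 -4.226 3.174
v -1.571 -4.248 3.262
v -2.613 -3.714 4.246
v -1.758 -3.685 2.978
v -2.305 -3.376 2.787
v -2.955 -3.464 2.777
v -3.406 -3.908 2.953
v -3.445 -4.501 3.232
v -3.054 -4.965 3.485
v -2.417 -5.083 3.592
v -1.832 -4.799 3.504
v -1.937 -2.912 0.704
v -0.964 -3.079 1.963
v -2.442 -2.085 1.204
v -1.469 -2.253 2.463
v -0.551 -1.527 -0.183
v 0.422 -1.695 1.076
v -1.056 -0.701 0.317
v -0.083 -0.868 1.576
v -0.423 2.999 -3.012
v 0.258 3.985 -2.98
v 0.582 2.355 -4.54
v 1.263 3.341 -4.508
v 1.35 2.523 -3.636
v 0.729 2.921 -2.691
v 0.111 3.419 -4.829
v -0.51 3.817 -3.884
v 0.588 4.244 -4.102
v 1.354 3.691 -3.365
v -0.514 2.649 -4.155
v 0.252 2.096 -3.418
f 2 4 1
f 5 2 1
f 1 4 3
f 3 5 1
f 2 8 4
f 6 2 5
f 6 8 2
f 4 8 3
f 7 5 3
f 3 8 7
f 7 6 5
f 8 6 7
f 10 9 12
f 10 12 11
f 12 9 13
f 12 13 11
f 13 9 14
f 13 14 11
f 14 9 15
f 14 15 11
f 15 9 16
f 15 16 11
f 16 9 17
f 16 17 11
f 17 9 18
f 17 18 11
f 18 9 19
f 18 19 11
f 19 9 10
f 19 10 11
f 21 23 20
f 24 21 20
f 20 23 22
f 22 24 20
f 21 27 23
f 25 21 24
f 25 27 21
f 23 27 22
f 26 24 22
f 22 27 26
f 26 25 24
f 27 25 26
f 28 39 33
f 28 33 29
f 28 29 35
f 28 35 38
f 28 38 39
f 29 33 37
f 33 39 32
f 39 38 30
f 38 35 34
f 35 29 36
f 31 37 32
f 31 32 30
f 31 30 34
f 31 34 36
f 31 36 37
f 32 37 33
f 30 32 39
f 34 30 38
f 36 34 35
f 37 36 29



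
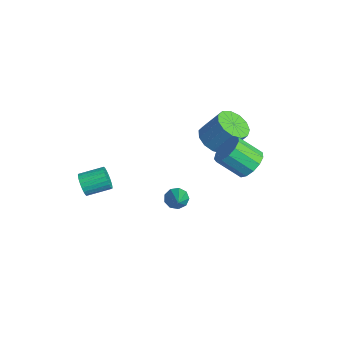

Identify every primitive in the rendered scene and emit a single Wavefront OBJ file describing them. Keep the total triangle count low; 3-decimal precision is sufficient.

v -3.45 -4.176 -2.454
v -3.086 -4.06 -3.053
v -2.826 -2.768 -2.644
v -3.19 -2.884 -2.046
v -3.341 -3.985 -3.129
v -3.082 -2.692 -2.721
v -3.613 -3.938 -3.103
v -3.354 -2.646 -2.694
v -3.86 -3.928 -2.978
v -3.601 -2.636 -2.569
v -4.045 -3.956 -2.773
v -3.785 -2.664 -2.365
v -4.139 -4.017 -2.52
v -3.879 -2.725 -2.111
v -4.128 -4.103 -2.256
v -3.868 -2.81 -1.848
v -4.014 -4.199 -2.023
v -3.754 -2.907 -1.615
v -3.814 -4.292 -1.856
v -3.554 -3 -1.447
v -3.558 -4.368 -1.779
v -3.299 -3.075 -1.371
v -3.286 -4.414 -1.806
v -3.027 -3.122 -1.397
v -3.039 -4.424 -1.931
v -2.78 -3.132 -1.522
v -2.855 -4.396 -2.135
v -2.595 -3.104 -1.727
v -2.761 -4.335 -2.389
v -2.501 -3.043 -1.98
v -2.772 -4.25 -2.652
v -2.512 -2.957 -2.244
v -2.886 -4.153 -2.885
v -2.626 -2.861 -2.477
v 0.169 -0.359 -1.634
v 0.548 -0.391 -2.149
v 1.851 -0.881 -0.366
v 0.551 0.015 -1.986
v 0.376 0.247 -1.659
v 0.104 0.195 -1.32
v -0.137 -0.116 -1.128
v -0.235 -0.541 -1.173
v -0.144 -0.88 -1.434
v 0.095 -0.975 -1.789
v 0.368 -0.782 -2.071
v 2.88 2.49 2.513
v 3.6 1.967 2.381
v 3.021 0.907 3.415
v 2.3 1.43 3.547
v 3.717 2.277 2.764
v 3.138 1.218 3.799
v 3.569 2.655 3.068
v 2.989 1.596 4.103
v 3.201 2.98 3.195
v 2.621 1.921 4.23
v 2.732 3.15 3.106
v 2.152 2.091 4.14
v 2.309 3.11 2.828
v 1.73 2.051 3.863
v 2.068 2.873 2.45
v 1.488 1.814 3.485
v 2.085 2.514 2.092
v 1.505 1.455 3.127
v 2.354 2.148 1.868
v 1.774 1.088 2.902
v 2.79 1.89 1.848
v 2.21 0.83 2.882
v 3.254 1.822 2.039
v 2.675 0.763 3.074
v -1.416 2.25 1.007
v -0.835 1.488 1.254
v -0.322 2.328 2.64
v -0.904 3.09 2.393
v -0.525 1.825 0.935
v -0.012 2.665 2.321
v -0.499 2.297 0.639
v 0.014 3.137 2.025
v -0.763 2.754 0.46
v -0.251 3.594 1.846
v -1.235 3.051 0.454
v -0.723 3.891 1.84
v -1.765 3.094 0.624
v -1.252 3.934 2.01
v -2.184 2.869 0.916
v -1.671 3.709 2.302
v -2.359 2.447 1.236
v -1.846 3.287 2.622
v -2.235 1.963 1.484
v -1.722 2.803 2.87
v -1.851 1.57 1.58
v -1.338 2.41 2.966
v -1.329 1.393 1.494
v -0.816 2.233 2.88
f 2 1 5
f 2 5 3
f 3 5 6
f 3 6 4
f 5 1 7
f 5 7 6
f 6 7 8
f 6 8 4
f 7 1 9
f 7 9 8
f 8 9 10
f 8 10 4
f 9 1 11
f 9 11 10
f 10 11 12
f 10 12 4
f 11 1 13
f 11 13 12
f 12 13 14
f 12 14 4
f 13 1 15
f 13 15 14
f 14 15 16
f 14 16 4
f 15 1 17
f 15 17 16
f 16 17 18
f 16 18 4
f 17 1 19
f 17 19 18
f 18 19 20
f 18 20 4
f 19 1 21
f 19 21 20
f 20 21 22
f 20 22 4
f 21 1 23
f 21 23 22
f 22 23 24
f 22 24 4
f 23 1 25
f 23 25 24
f 24 25 26
f 24 26 4
f 25 1 27
f 25 27 26
f 26 27 28
f 26 28 4
f 27 1 29
f 27 29 28
f 28 29 30
f 28 30 4
f 29 1 31
f 29 31 30
f 30 31 32
f 30 32 4
f 31 1 33
f 31 33 32
f 32 33 34
f 32 34 4
f 33 1 2
f 33 2 34
f 34 2 3
f 34 3 4
f 36 35 38
f 36 38 37
f 38 35 39
f 38 39 37
f 39 35 40
f 39 40 37
f 40 35 41
f 40 41 37
f 41 35 42
f 41 42 37
f 42 35 43
f 42 43 37
f 43 35 44
f 43 44 37
f 44 35 45
f 44 45 37
f 45 35 36
f 45 36 37
f 47 46 50
f 47 50 48
f 48 50 51
f 48 51 49
f 50 46 52
f 50 52 51
f 51 52 53
f 51 53 49
f 52 46 54
f 52 54 53
f 53 54 55
f 53 55 49
f 54 46 56
f 54 56 55
f 55 56 57
f 55 57 49
f 56 46 58
f 56 58 57
f 57 58 59
f 57 59 49
f 58 46 60
f 58 60 59
f 59 60 61
f 59 61 49
f 60 46 62
f 60 62 61
f 61 62 63
f 61 63 49
f 62 46 64
f 62 64 63
f 63 64 65
f 63 65 49
f 64 46 66
f 64 66 65
f 65 66 67
f 65 67 49
f 66 46 68
f 66 68 67
f 67 68 69
f 67 69 49
f 68 46 47
f 68 47 69
f 69 47 48
f 69 48 49
f 71 70 74
f 71 74 72
f 72 74 75
f 72 75 73
f 74 70 76
f 74 76 75
f 75 76 77
f 75 77 73
f 76 70 78
f 76 78 77
f 77 78 79
f 77 79 73
f 78 70 80
f 78 80 79
f 79 80 81
f 79 81 73
f 80 70 82
f 80 82 81
f 81 82 83
f 81 83 73
f 82 70 84
f 82 84 83
f 83 84 85
f 83 85 73
f 84 70 86
f 84 86 85
f 85 86 87
f 85 87 73
f 86 70 88
f 86 88 87
f 87 88 89
f 87 89 73
f 88 70 90
f 88 90 89
f 89 90 91
f 89 91 73
f 90 70 92
f 90 92 91
f 91 92 93
f 91 93 73
f 92 70 71
f 92 71 93
f 93 71 72
f 93 72 73



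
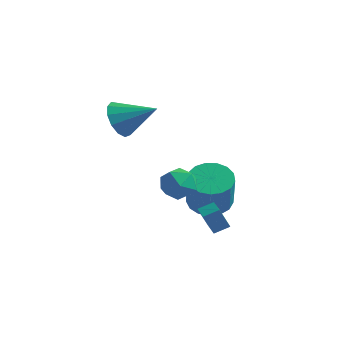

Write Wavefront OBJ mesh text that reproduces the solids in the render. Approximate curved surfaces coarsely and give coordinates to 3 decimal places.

v -0.897 1.375 -3.799
v -0.239 2.19 -3.636
v 0.395 1.3 -1.738
v -0.263 0.485 -1.901
v -0.674 2.34 -3.421
v -0.04 1.45 -1.523
v -1.159 2.268 -3.293
v -0.525 1.379 -1.395
v -1.585 1.992 -3.28
v -0.951 1.103 -1.382
v -1.853 1.575 -3.386
v -1.219 0.685 -1.488
v -1.901 1.111 -3.587
v -1.268 0.222 -1.689
v -1.72 0.708 -3.837
v -1.087 -0.181 -1.938
v -1.35 0.458 -4.077
v -0.717 -0.432 -2.179
v -0.877 0.418 -4.254
v -0.243 -0.472 -2.356
v -0.408 0.597 -4.327
v 0.226 -0.293 -2.429
v -0.051 0.954 -4.279
v 0.583 0.064 -2.381
v 0.113 1.408 -4.121
v 0.746 0.518 -2.223
v 0.045 1.854 -3.889
v 0.678 0.964 -1.991
v 0.272 -2.955 -0.519
v 1.131 -2.799 -0.211
v 0.449 -4.421 -0.269
v 1.308 -4.265 0.039
v 0.579 -3.976 0.532
v 0.47 -3.071 0.377
v 1.11 -4.149 -0.857
v 1.001 -3.244 -1.012
v 1.648 -3.537 -0.42
v 1.32 -3.43 0.439
v 0.26 -3.79 -0.919
v -0.068 -3.683 -0.06
v -3.27 -2.107 1.928
v -2.736 -2.465 1.136
v -1.67 -1.593 2.772
v -2.851 -1.914 1.018
v -3.098 -1.425 1.189
v -3.4 -1.151 1.594
v -3.66 -1.181 2.106
v -3.797 -1.505 2.561
v -3.766 -2.02 2.814
v -3.577 -2.562 2.787
v -3.291 -2.96 2.486
v -2.998 -3.086 2.009
v -2.791 -2.902 1.505
v 0.131 -0.346 -4.35
v -0.141 -0.78 -3.221
v 0.617 0.199 -4.024
v 0.345 -0.234 -2.895
v 0.795 -0.906 -4.405
v 0.523 -1.339 -3.276
v 1.281 -0.36 -4.079
v 1.009 -0.794 -2.95
f 2 1 5
f 2 5 3
f 3 5 6
f 3 6 4
f 5 1 7
f 5 7 6
f 6 7 8
f 6 8 4
f 7 1 9
f 7 9 8
f 8 9 10
f 8 10 4
f 9 1 11
f 9 11 10
f 10 11 12
f 10 12 4
f 11 1 13
f 11 13 12
f 12 13 14
f 12 14 4
f 13 1 15
f 13 15 14
f 14 15 16
f 14 16 4
f 15 1 17
f 15 17 16
f 16 17 18
f 16 18 4
f 17 1 19
f 17 19 18
f 18 19 20
f 18 20 4
f 19 1 21
f 19 21 20
f 20 21 22
f 20 22 4
f 21 1 23
f 21 23 22
f 22 23 24
f 22 24 4
f 23 1 25
f 23 25 24
f 24 25 26
f 24 26 4
f 25 1 27
f 25 27 26
f 26 27 28
f 26 28 4
f 27 1 2
f 27 2 28
f 28 2 3
f 28 3 4
f 29 40 34
f 29 34 30
f 29 30 36
f 29 36 39
f 29 39 40
f 30 34 38
f 34 40 33
f 40 39 31
f 39 36 35
f 36 30 37
f 32 38 33
f 32 33 31
f 32 31 35
f 32 35 37
f 32 37 38
f 33 38 34
f 31 33 40
f 35 31 39
f 37 35 36
f 38 37 30
f 42 41 44
f 42 44 43
f 44 41 45
f 44 45 43
f 45 41 46
f 45 46 43
f 46 41 47
f 46 47 43
f 47 41 48
f 47 48 43
f 48 41 49
f 48 49 43
f 49 41 50
f 49 50 43
f 50 41 51
f 50 51 43
f 51 41 52
f 51 52 43
f 52 41 53
f 52 53 43
f 53 41 42
f 53 42 43
f 55 57 54
f 58 55 54
f 54 57 56
f 56 58 54
f 55 61 57
f 59 55 58
f 59 61 55
f 57 61 56
f 60 58 56
f 56 61 60
f 60 59 58
f 61 59 60



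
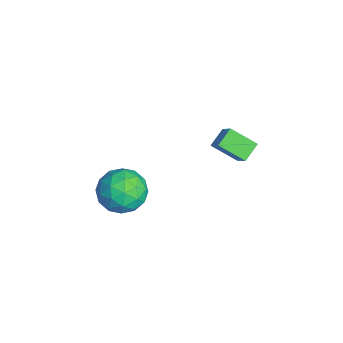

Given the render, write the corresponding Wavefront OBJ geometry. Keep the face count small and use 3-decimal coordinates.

v -1.166 1.665 -1.455
v -0.037 1.755 -0.255
v -1.746 2.327 -0.959
v -0.617 2.417 0.241
v -0.523 2.743 -2.141
v 0.606 2.833 -0.941
v -1.103 3.405 -1.645
v 0.026 3.495 -0.445
v 0.324 -1.986 -0.978
v 1.506 -2.127 -0.84
v 0.354 -3.213 -2.48
v 1.536 -3.354 -2.342
v 0.78 -3.791 -1.521
v 0.761 -3.033 -0.593
v 1.099 -2.307 -2.727
v 1.08 -1.549 -1.799
v 1.985 -2.326 -1.921
v 1.788 -3.243 -1.175
v 0.072 -2.097 -2.145
v -0.125 -3.014 -1.399
v 0.913 -1.949 -0.777
v 0.947 -3.391 -2.543
v 0.503 -3.648 -2.06
v 1.198 -3.731 -1.979
v 0.475 -2.481 -0.632
v 1.17 -2.564 -0.55
v 0.742 -3.543 -0.951
v 0.69 -2.776 -2.77
v 1.385 -2.859 -2.688
v 0.662 -1.609 -1.341
v 1.357 -1.692 -1.26
v 1.118 -1.797 -2.369
v 1.889 -2.149 -1.331
v 1.906 -2.87 -2.214
v 1.649 -2.254 -2.441
v 1.639 -1.808 -1.895
v 1.773 -2.688 -0.893
v 1.79 -3.409 -1.775
v 1.346 -3.666 -1.293
v 1.335 -3.22 -0.748
v 2.054 -2.804 -1.528
v 0.07 -1.931 -1.545
v 0.087 -2.652 -2.427
v 0.525 -2.12 -2.572
v 0.514 -1.674 -2.027
v -0.046 -2.47 -1.106
v -0.029 -3.191 -1.989
v 0.221 -3.532 -1.425
v 0.211 -3.086 -0.879
v -0.194 -2.536 -1.792
f 2 4 1
f 5 2 1
f 1 4 3
f 3 5 1
f 2 8 4
f 6 2 5
f 6 8 2
f 4 8 3
f 7 5 3
f 3 8 7
f 7 6 5
f 8 6 7
f 9 46 25
f 46 20 49
f 25 49 14
f 46 49 25
f 9 25 21
f 25 14 26
f 21 26 10
f 25 26 21
f 9 21 30
f 21 10 31
f 30 31 16
f 21 31 30
f 9 30 42
f 30 16 45
f 42 45 19
f 30 45 42
f 9 42 46
f 42 19 50
f 46 50 20
f 42 50 46
f 10 26 37
f 26 14 40
f 37 40 18
f 26 40 37
f 14 49 27
f 49 20 48
f 27 48 13
f 49 48 27
f 20 50 47
f 50 19 43
f 47 43 11
f 50 43 47
f 19 45 44
f 45 16 32
f 44 32 15
f 45 32 44
f 16 31 36
f 31 10 33
f 36 33 17
f 31 33 36
f 12 38 24
f 38 18 39
f 24 39 13
f 38 39 24
f 12 24 22
f 24 13 23
f 22 23 11
f 24 23 22
f 12 22 29
f 22 11 28
f 29 28 15
f 22 28 29
f 12 29 34
f 29 15 35
f 34 35 17
f 29 35 34
f 12 34 38
f 34 17 41
f 38 41 18
f 34 41 38
f 13 39 27
f 39 18 40
f 27 40 14
f 39 40 27
f 11 23 47
f 23 13 48
f 47 48 20
f 23 48 47
f 15 28 44
f 28 11 43
f 44 43 19
f 28 43 44
f 17 35 36
f 35 15 32
f 36 32 16
f 35 32 36
f 18 41 37
f 41 17 33
f 37 33 10
f 41 33 37



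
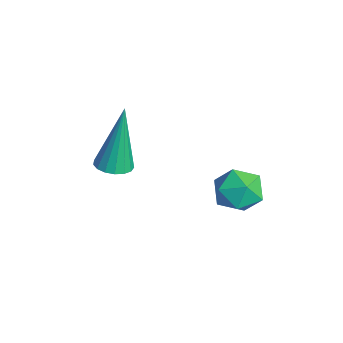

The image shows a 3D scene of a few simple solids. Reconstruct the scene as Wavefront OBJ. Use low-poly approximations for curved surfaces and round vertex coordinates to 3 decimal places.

v 0.34 2.837 0.355
v 0.884 2.727 -0.128
v -0.144 1.793 0.048
v 0.4 1.683 -0.435
v 0.54 1.665 0.287
v 0.84 2.31 0.477
v -0.1 2.21 -0.557
v 0.2 2.855 -0.367
v 0.612 2.339 -0.692
v 1.008 2.002 -0.171
v -0.268 2.518 0.091
v 0.128 2.181 0.612
v -2.769 -0.116 -1.041
v -2.354 0.244 -1.061
v -3.031 0.296 1.001
v -2.567 0.389 -1.117
v -2.825 0.418 -1.156
v -3.071 0.325 -1.169
v -3.248 0.131 -1.152
v -3.315 -0.12 -1.11
v -3.257 -0.37 -1.052
v -3.088 -0.562 -0.992
v -2.845 -0.652 -0.943
v -2.585 -0.619 -0.916
v -2.368 -0.471 -0.918
v -2.242 -0.242 -0.948
v -2.237 0.016 -1
f 1 12 6
f 1 6 2
f 1 2 8
f 1 8 11
f 1 11 12
f 2 6 10
f 6 12 5
f 12 11 3
f 11 8 7
f 8 2 9
f 4 10 5
f 4 5 3
f 4 3 7
f 4 7 9
f 4 9 10
f 5 10 6
f 3 5 12
f 7 3 11
f 9 7 8
f 10 9 2
f 14 13 16
f 14 16 15
f 16 13 17
f 16 17 15
f 17 13 18
f 17 18 15
f 18 13 19
f 18 19 15
f 19 13 20
f 19 20 15
f 20 13 21
f 20 21 15
f 21 13 22
f 21 22 15
f 22 13 23
f 22 23 15
f 23 13 24
f 23 24 15
f 24 13 25
f 24 25 15
f 25 13 26
f 25 26 15
f 26 13 27
f 26 27 15
f 27 13 14
f 27 14 15



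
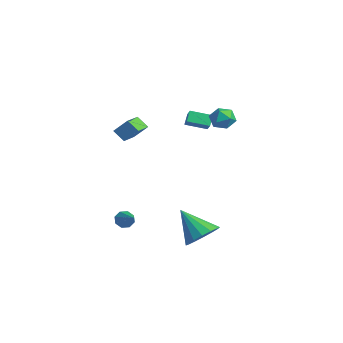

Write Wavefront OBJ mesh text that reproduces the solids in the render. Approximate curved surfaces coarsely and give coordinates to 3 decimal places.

v 0.512 3.799 2.111
v 1.066 3.639 2.694
v 0.794 2.641 1.526
v 1.348 2.481 2.109
v 0.548 2.485 2.293
v 0.375 3.2 2.654
v 1.485 3.08 1.566
v 1.312 3.795 1.927
v 1.668 3.194 2.357
v 1.089 2.827 2.807
v 0.771 3.453 1.413
v 0.192 3.086 1.863
v 4.403 -0.154 -4.608
v 5.189 -0.135 -3.853
v 2.977 -0.706 -3.112
v 4.98 0.389 -3.859
v 4.616 0.767 -4.066
v 4.196 0.899 -4.419
v 3.831 0.748 -4.822
v 3.619 0.356 -5.168
v 3.618 -0.173 -5.364
v 3.827 -0.697 -5.358
v 4.191 -1.076 -5.15
v 4.611 -1.207 -4.798
v 4.976 -1.057 -4.395
v 5.187 -0.664 -4.049
v 1.959 -3.538 -3.553
v 2.258 -3.41 -4.033
v 3.381 -3.762 -2.727
v 2.171 -3.051 -3.786
v 1.96 -2.978 -3.403
v 1.748 -3.232 -3.107
v 1.66 -3.666 -3.073
v 1.747 -4.025 -3.32
v 1.958 -4.098 -3.703
v 2.17 -3.843 -3.999
v 1.968 -3.529 2.329
v 1.39 -3.844 2.912
v 1.113 -2.468 2.053
v 0.534 -2.784 2.636
v 2.446 -2.936 3.124
v 1.867 -3.252 3.707
v 1.59 -1.876 2.848
v 1.012 -2.191 3.431
v -2.942 3.189 0.949
v -2.279 2.957 1.512
v -2.264 4.292 0.605
v -1.601 4.06 1.168
v -2.579 2.78 0.352
v -1.916 2.548 0.915
v -1.901 3.883 0.008
v -1.238 3.651 0.571
f 1 12 6
f 1 6 2
f 1 2 8
f 1 8 11
f 1 11 12
f 2 6 10
f 6 12 5
f 12 11 3
f 11 8 7
f 8 2 9
f 4 10 5
f 4 5 3
f 4 3 7
f 4 7 9
f 4 9 10
f 5 10 6
f 3 5 12
f 7 3 11
f 9 7 8
f 10 9 2
f 14 13 16
f 14 16 15
f 16 13 17
f 16 17 15
f 17 13 18
f 17 18 15
f 18 13 19
f 18 19 15
f 19 13 20
f 19 20 15
f 20 13 21
f 20 21 15
f 21 13 22
f 21 22 15
f 22 13 23
f 22 23 15
f 23 13 24
f 23 24 15
f 24 13 25
f 24 25 15
f 25 13 26
f 25 26 15
f 26 13 14
f 26 14 15
f 28 27 30
f 28 30 29
f 30 27 31
f 30 31 29
f 31 27 32
f 31 32 29
f 32 27 33
f 32 33 29
f 33 27 34
f 33 34 29
f 34 27 35
f 34 35 29
f 35 27 36
f 35 36 29
f 36 27 28
f 36 28 29
f 38 40 37
f 41 38 37
f 37 40 39
f 39 41 37
f 38 44 40
f 42 38 41
f 42 44 38
f 40 44 39
f 43 41 39
f 39 44 43
f 43 42 41
f 44 42 43
f 46 48 45
f 49 46 45
f 45 48 47
f 47 49 45
f 46 52 48
f 50 46 49
f 50 52 46
f 48 52 47
f 51 49 47
f 47 52 51
f 51 50 49
f 52 50 51



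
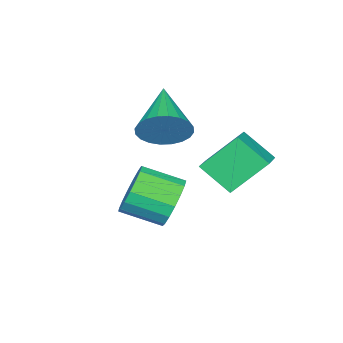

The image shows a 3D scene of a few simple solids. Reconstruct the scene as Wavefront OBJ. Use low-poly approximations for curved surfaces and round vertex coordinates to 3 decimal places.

v -2.925 0.372 -3.808
v -3.729 1.227 -2.605
v -3.065 1.438 -4.658
v -3.868 2.292 -3.455
v -1.992 0.768 -3.465
v -2.795 1.622 -2.262
v -2.131 1.833 -4.315
v -2.935 2.688 -3.112
v -0.242 1.125 -4.032
v 0.11 1.604 -3.343
v 0.714 0.434 -2.839
v 0.362 -0.045 -3.528
v -0.276 1.47 -3.191
v 0.328 0.301 -2.687
v -0.654 1.258 -3.232
v -0.05 0.088 -2.727
v -0.937 1.015 -3.456
v -0.333 -0.155 -2.951
v -1.062 0.797 -3.812
v -0.458 -0.373 -3.307
v -0.998 0.654 -4.218
v -0.394 -0.516 -3.714
v -0.762 0.619 -4.582
v -0.158 -0.55 -4.078
v -0.406 0.7 -4.82
v 0.198 -0.469 -4.316
v -0.013 0.879 -4.878
v 0.591 -0.291 -4.373
v 0.328 1.113 -4.742
v 0.932 -0.057 -4.237
v 0.538 1.351 -4.443
v 1.142 0.181 -3.938
v 0.569 1.536 -4.05
v 1.174 0.366 -3.546
v 0.415 1.628 -3.653
v 1.019 0.458 -3.149
v -2.315 -0.762 -2.563
v -1.754 -1.033 -1.886
v -3.845 -1.918 -1.757
v -1.9 -0.738 -1.742
v -2.11 -0.447 -1.723
v -2.351 -0.205 -1.832
v -2.586 -0.047 -2.053
v -2.78 0.002 -2.351
v -2.904 -0.065 -2.681
v -2.937 -0.239 -2.993
v -2.876 -0.492 -3.24
v -2.73 -0.786 -3.384
v -2.52 -1.077 -3.403
v -2.279 -1.32 -3.294
v -2.044 -1.478 -3.074
v -1.85 -1.527 -2.776
v -1.726 -1.459 -2.446
v -1.693 -1.286 -2.133
f 2 4 1
f 5 2 1
f 1 4 3
f 3 5 1
f 2 8 4
f 6 2 5
f 6 8 2
f 4 8 3
f 7 5 3
f 3 8 7
f 7 6 5
f 8 6 7
f 10 9 13
f 10 13 11
f 11 13 14
f 11 14 12
f 13 9 15
f 13 15 14
f 14 15 16
f 14 16 12
f 15 9 17
f 15 17 16
f 16 17 18
f 16 18 12
f 17 9 19
f 17 19 18
f 18 19 20
f 18 20 12
f 19 9 21
f 19 21 20
f 20 21 22
f 20 22 12
f 21 9 23
f 21 23 22
f 22 23 24
f 22 24 12
f 23 9 25
f 23 25 24
f 24 25 26
f 24 26 12
f 25 9 27
f 25 27 26
f 26 27 28
f 26 28 12
f 27 9 29
f 27 29 28
f 28 29 30
f 28 30 12
f 29 9 31
f 29 31 30
f 30 31 32
f 30 32 12
f 31 9 33
f 31 33 32
f 32 33 34
f 32 34 12
f 33 9 35
f 33 35 34
f 34 35 36
f 34 36 12
f 35 9 10
f 35 10 36
f 36 10 11
f 36 11 12
f 38 37 40
f 38 40 39
f 40 37 41
f 40 41 39
f 41 37 42
f 41 42 39
f 42 37 43
f 42 43 39
f 43 37 44
f 43 44 39
f 44 37 45
f 44 45 39
f 45 37 46
f 45 46 39
f 46 37 47
f 46 47 39
f 47 37 48
f 47 48 39
f 48 37 49
f 48 49 39
f 49 37 50
f 49 50 39
f 50 37 51
f 50 51 39
f 51 37 52
f 51 52 39
f 52 37 53
f 52 53 39
f 53 37 54
f 53 54 39
f 54 37 38
f 54 38 39



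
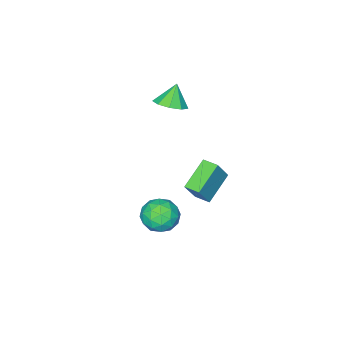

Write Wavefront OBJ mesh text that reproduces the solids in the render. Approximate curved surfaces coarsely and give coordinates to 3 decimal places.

v -0.671 1.316 -0.538
v 0.193 1.398 0.888
v -0.818 2.234 -0.502
v 0.046 2.316 0.925
v 0.994 1.624 -1.565
v 1.858 1.706 -0.138
v 0.847 2.542 -1.528
v 1.711 2.624 -0.102
v 1.798 0.601 -4.638
v 2.727 0.186 -4.111
v 0.753 -0.686 -3.809
v 1.682 -1.101 -3.282
v 1.271 -0.071 -2.992
v 1.917 0.725 -3.505
v 1.563 -1.225 -4.415
v 2.209 -0.429 -4.928
v 2.582 -0.942 -3.973
v 2.402 -0.229 -3.094
v 1.078 -0.271 -4.826
v 0.898 0.442 -3.947
v 2.355 0.507 -4.448
v 1.125 -1.007 -3.472
v 0.884 -0.401 -3.302
v 1.43 -0.645 -2.993
v 1.878 0.823 -4.091
v 2.425 0.579 -3.782
v 1.568 0.428 -3.124
v 1.055 -1.079 -4.138
v 1.602 -1.323 -3.829
v 2.05 0.145 -4.927
v 2.596 -0.099 -4.618
v 1.912 -0.928 -4.796
v 2.815 -0.4 -4.057
v 2.201 -1.157 -3.569
v 2.131 -1.23 -4.235
v 2.511 -0.762 -4.536
v 2.709 0.019 -3.54
v 2.095 -0.738 -3.052
v 1.853 -0.133 -2.882
v 2.233 0.335 -3.184
v 2.624 -0.645 -3.459
v 1.385 0.238 -4.868
v 0.771 -0.519 -4.38
v 1.247 -0.835 -4.736
v 1.627 -0.367 -5.038
v 1.279 0.657 -4.351
v 0.665 -0.1 -3.863
v 0.969 0.262 -3.384
v 1.349 0.73 -3.685
v 0.856 0.145 -4.461
v -0.925 -2.22 2.602
v -0.042 -2.256 3.069
v -1.575 -2.4 3.818
v -0.267 -1.611 3.044
v -0.8 -1.251 2.812
v -1.392 -1.344 2.482
v -1.765 -1.848 2.208
v -1.745 -2.526 2.119
v -1.341 -3.061 2.256
v -0.743 -3.203 2.555
v -0.229 -2.885 2.876
f 2 4 1
f 5 2 1
f 1 4 3
f 3 5 1
f 2 8 4
f 6 2 5
f 6 8 2
f 4 8 3
f 7 5 3
f 3 8 7
f 7 6 5
f 8 6 7
f 9 46 25
f 46 20 49
f 25 49 14
f 46 49 25
f 9 25 21
f 25 14 26
f 21 26 10
f 25 26 21
f 9 21 30
f 21 10 31
f 30 31 16
f 21 31 30
f 9 30 42
f 30 16 45
f 42 45 19
f 30 45 42
f 9 42 46
f 42 19 50
f 46 50 20
f 42 50 46
f 10 26 37
f 26 14 40
f 37 40 18
f 26 40 37
f 14 49 27
f 49 20 48
f 27 48 13
f 49 48 27
f 20 50 47
f 50 19 43
f 47 43 11
f 50 43 47
f 19 45 44
f 45 16 32
f 44 32 15
f 45 32 44
f 16 31 36
f 31 10 33
f 36 33 17
f 31 33 36
f 12 38 24
f 38 18 39
f 24 39 13
f 38 39 24
f 12 24 22
f 24 13 23
f 22 23 11
f 24 23 22
f 12 22 29
f 22 11 28
f 29 28 15
f 22 28 29
f 12 29 34
f 29 15 35
f 34 35 17
f 29 35 34
f 12 34 38
f 34 17 41
f 38 41 18
f 34 41 38
f 13 39 27
f 39 18 40
f 27 40 14
f 39 40 27
f 11 23 47
f 23 13 48
f 47 48 20
f 23 48 47
f 15 28 44
f 28 11 43
f 44 43 19
f 28 43 44
f 17 35 36
f 35 15 32
f 36 32 16
f 35 32 36
f 18 41 37
f 41 17 33
f 37 33 10
f 41 33 37
f 52 51 54
f 52 54 53
f 54 51 55
f 54 55 53
f 55 51 56
f 55 56 53
f 56 51 57
f 56 57 53
f 57 51 58
f 57 58 53
f 58 51 59
f 58 59 53
f 59 51 60
f 59 60 53
f 60 51 61
f 60 61 53
f 61 51 52
f 61 52 53



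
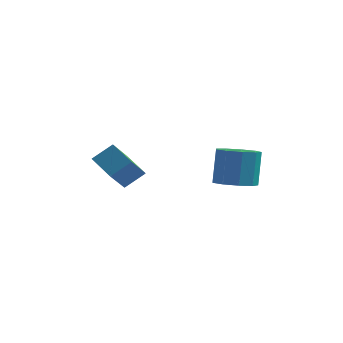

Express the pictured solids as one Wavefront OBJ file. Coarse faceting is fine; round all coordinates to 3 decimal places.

v -3.298 0.685 -0.224
v -3.442 -0.248 0.67
v -4.27 1.301 0.263
v -4.414 0.368 1.157
v -2.686 1.172 0.383
v -2.83 0.239 1.277
v -3.658 1.788 0.87
v -3.802 0.855 1.764
v 0.711 1.039 0.437
v 1.473 0.759 0.549
v 1.432 1.221 1.976
v 0.669 1.501 1.863
v 1.488 1.293 0.377
v 1.447 1.754 1.804
v 1.14 1.708 0.233
v 1.098 2.169 1.66
v 0.59 1.81 0.184
v 0.549 2.271 1.611
v 0.097 1.551 0.253
v 0.056 2.013 1.68
v -0.109 1.053 0.408
v -0.15 1.515 1.835
v 0.069 0.549 0.577
v 0.027 1.01 2.003
v 0.547 0.273 0.68
v 0.505 0.735 2.106
v 1.101 0.357 0.669
v 1.06 0.818 2.096
f 2 4 1
f 5 2 1
f 1 4 3
f 3 5 1
f 2 8 4
f 6 2 5
f 6 8 2
f 4 8 3
f 7 5 3
f 3 8 7
f 7 6 5
f 8 6 7
f 10 9 13
f 10 13 11
f 11 13 14
f 11 14 12
f 13 9 15
f 13 15 14
f 14 15 16
f 14 16 12
f 15 9 17
f 15 17 16
f 16 17 18
f 16 18 12
f 17 9 19
f 17 19 18
f 18 19 20
f 18 20 12
f 19 9 21
f 19 21 20
f 20 21 22
f 20 22 12
f 21 9 23
f 21 23 22
f 22 23 24
f 22 24 12
f 23 9 25
f 23 25 24
f 24 25 26
f 24 26 12
f 25 9 27
f 25 27 26
f 26 27 28
f 26 28 12
f 27 9 10
f 27 10 28
f 28 10 11
f 28 11 12



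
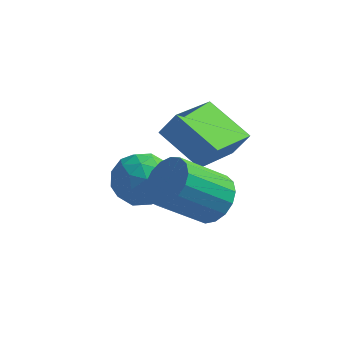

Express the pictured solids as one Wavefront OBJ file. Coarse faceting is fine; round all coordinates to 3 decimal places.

v -2.788 -2.386 2.844
v -2.354 -2.256 3.539
v -2.272 -0.757 2.217
v -1.838 -0.627 2.912
v -1.542 -3.033 2.188
v -1.108 -2.903 2.883
v -1.026 -1.404 1.561
v -0.592 -1.274 2.256
v -1.037 -3.574 1.499
v -0.591 -4.213 1.542
v -1.657 -4.884 2.624
v -2.103 -4.246 2.581
v -0.457 -3.992 1.812
v -1.523 -4.663 2.893
v -0.456 -3.675 2.009
v -1.521 -4.347 3.091
v -0.588 -3.335 2.09
v -1.653 -4.007 3.172
v -0.823 -3.05 2.036
v -1.888 -3.722 3.117
v -1.107 -2.885 1.859
v -2.172 -3.557 2.94
v -1.375 -2.878 1.599
v -2.44 -3.55 2.68
v -1.566 -3.03 1.316
v -2.631 -3.702 2.398
v -1.635 -3.307 1.076
v -2.701 -3.979 2.157
v -1.568 -3.645 0.932
v -2.634 -4.317 2.014
v -1.379 -3.967 0.919
v -2.445 -4.639 2
v -1.112 -4.199 1.038
v -2.177 -4.87 2.119
v -0.828 -4.287 1.263
v -1.893 -4.959 2.344
v -2.992 -2.112 0.454
v -2.443 -2.237 1.148
v -3.897 -3.103 0.992
v -3.348 -3.228 1.686
v -3.797 -2.459 1.603
v -3.238 -1.847 1.271
v -3.102 -3.493 0.869
v -2.543 -2.881 0.537
v -2.511 -3.09 1.405
v -2.941 -2.451 1.859
v -3.399 -2.889 0.281
v -3.829 -2.25 0.735
v -2.638 -2.087 0.754
v -3.702 -3.253 1.386
v -3.966 -2.801 1.337
v -3.644 -2.874 1.746
v -3.105 -1.858 0.826
v -2.783 -1.931 1.234
v -3.579 -2.062 1.502
v -3.557 -3.409 0.906
v -3.235 -3.482 1.314
v -2.696 -2.466 0.394
v -2.374 -2.539 0.803
v -2.761 -3.278 0.638
v -2.355 -2.662 1.313
v -2.888 -3.245 1.629
v -2.743 -3.401 1.149
v -2.414 -3.041 0.953
v -2.608 -2.287 1.58
v -3.14 -2.869 1.896
v -3.404 -2.418 1.847
v -3.075 -2.058 1.652
v -2.648 -2.788 1.731
v -3.2 -2.471 0.244
v -3.732 -3.053 0.56
v -3.265 -3.282 0.488
v -2.936 -2.922 0.293
v -3.452 -2.095 0.511
v -3.985 -2.678 0.827
v -3.926 -2.299 1.187
v -3.597 -1.939 0.991
v -3.692 -2.552 0.409
f 2 4 1
f 5 2 1
f 1 4 3
f 3 5 1
f 2 8 4
f 6 2 5
f 6 8 2
f 4 8 3
f 7 5 3
f 3 8 7
f 7 6 5
f 8 6 7
f 10 9 13
f 10 13 11
f 11 13 14
f 11 14 12
f 13 9 15
f 13 15 14
f 14 15 16
f 14 16 12
f 15 9 17
f 15 17 16
f 16 17 18
f 16 18 12
f 17 9 19
f 17 19 18
f 18 19 20
f 18 20 12
f 19 9 21
f 19 21 20
f 20 21 22
f 20 22 12
f 21 9 23
f 21 23 22
f 22 23 24
f 22 24 12
f 23 9 25
f 23 25 24
f 24 25 26
f 24 26 12
f 25 9 27
f 25 27 26
f 26 27 28
f 26 28 12
f 27 9 29
f 27 29 28
f 28 29 30
f 28 30 12
f 29 9 31
f 29 31 30
f 30 31 32
f 30 32 12
f 31 9 33
f 31 33 32
f 32 33 34
f 32 34 12
f 33 9 35
f 33 35 34
f 34 35 36
f 34 36 12
f 35 9 10
f 35 10 36
f 36 10 11
f 36 11 12
f 37 74 53
f 74 48 77
f 53 77 42
f 74 77 53
f 37 53 49
f 53 42 54
f 49 54 38
f 53 54 49
f 37 49 58
f 49 38 59
f 58 59 44
f 49 59 58
f 37 58 70
f 58 44 73
f 70 73 47
f 58 73 70
f 37 70 74
f 70 47 78
f 74 78 48
f 70 78 74
f 38 54 65
f 54 42 68
f 65 68 46
f 54 68 65
f 42 77 55
f 77 48 76
f 55 76 41
f 77 76 55
f 48 78 75
f 78 47 71
f 75 71 39
f 78 71 75
f 47 73 72
f 73 44 60
f 72 60 43
f 73 60 72
f 44 59 64
f 59 38 61
f 64 61 45
f 59 61 64
f 40 66 52
f 66 46 67
f 52 67 41
f 66 67 52
f 40 52 50
f 52 41 51
f 50 51 39
f 52 51 50
f 40 50 57
f 50 39 56
f 57 56 43
f 50 56 57
f 40 57 62
f 57 43 63
f 62 63 45
f 57 63 62
f 40 62 66
f 62 45 69
f 66 69 46
f 62 69 66
f 41 67 55
f 67 46 68
f 55 68 42
f 67 68 55
f 39 51 75
f 51 41 76
f 75 76 48
f 51 76 75
f 43 56 72
f 56 39 71
f 72 71 47
f 56 71 72
f 45 63 64
f 63 43 60
f 64 60 44
f 63 60 64
f 46 69 65
f 69 45 61
f 65 61 38
f 69 61 65



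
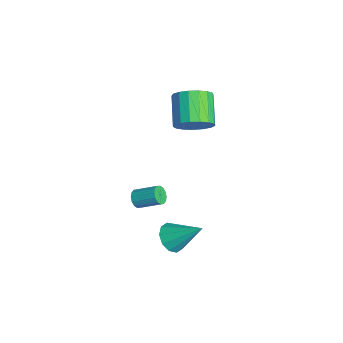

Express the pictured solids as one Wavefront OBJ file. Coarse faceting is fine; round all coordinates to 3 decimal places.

v -1.477 3.374 3.481
v -0.906 3.538 4.274
v -2.353 3.751 5.271
v -2.923 3.586 4.479
v -0.971 3.97 4.089
v -2.418 4.182 5.086
v -1.151 4.265 3.765
v -2.598 4.477 4.762
v -1.405 4.356 3.376
v -2.852 4.568 4.373
v -1.676 4.221 3.011
v -3.123 4.434 4.008
v -1.902 3.893 2.754
v -3.349 4.106 3.751
v -2.03 3.446 2.664
v -3.477 3.658 3.661
v -2.031 2.982 2.761
v -3.478 3.194 3.758
v -1.905 2.608 3.023
v -3.352 2.82 4.02
v -1.681 2.409 3.39
v -3.128 2.622 4.387
v -1.41 2.432 3.778
v -2.857 2.644 4.775
v -1.155 2.67 4.099
v -2.602 2.882 5.096
v -0.973 3.069 4.277
v -2.42 3.282 5.274
v 1.547 1.729 -1.887
v 1.846 2.179 -2.53
v 2.313 3.011 -0.633
v 1.37 2.354 -2.419
v 0.962 2.291 -2.105
v 0.777 2.013 -1.707
v 0.886 1.626 -1.378
v 1.248 1.279 -1.244
v 1.724 1.103 -1.355
v 2.132 1.167 -1.669
v 2.317 1.445 -2.067
v 2.208 1.831 -2.395
v -0.293 0.434 -0.452
v 0.073 0.122 -0.253
v 0.598 1.134 0.37
v 0.233 1.446 0.172
v 0.176 0.211 -0.485
v 0.702 1.223 0.138
v 0.153 0.36 -0.708
v 0.679 1.372 -0.085
v 0.012 0.529 -0.863
v 0.537 1.541 -0.239
v -0.212 0.672 -0.907
v 0.314 1.684 -0.283
v -0.457 0.752 -0.829
v 0.069 1.764 -0.206
v -0.658 0.746 -0.65
v -0.133 1.758 -0.027
v -0.762 0.657 -0.418
v -0.236 1.669 0.205
v -0.739 0.508 -0.195
v -0.213 1.52 0.428
v -0.597 0.339 -0.041
v -0.072 1.351 0.583
v -0.374 0.196 0.003
v 0.152 1.208 0.627
v -0.129 0.116 -0.074
v 0.397 1.128 0.549
f 2 1 5
f 2 5 3
f 3 5 6
f 3 6 4
f 5 1 7
f 5 7 6
f 6 7 8
f 6 8 4
f 7 1 9
f 7 9 8
f 8 9 10
f 8 10 4
f 9 1 11
f 9 11 10
f 10 11 12
f 10 12 4
f 11 1 13
f 11 13 12
f 12 13 14
f 12 14 4
f 13 1 15
f 13 15 14
f 14 15 16
f 14 16 4
f 15 1 17
f 15 17 16
f 16 17 18
f 16 18 4
f 17 1 19
f 17 19 18
f 18 19 20
f 18 20 4
f 19 1 21
f 19 21 20
f 20 21 22
f 20 22 4
f 21 1 23
f 21 23 22
f 22 23 24
f 22 24 4
f 23 1 25
f 23 25 24
f 24 25 26
f 24 26 4
f 25 1 27
f 25 27 26
f 26 27 28
f 26 28 4
f 27 1 2
f 27 2 28
f 28 2 3
f 28 3 4
f 30 29 32
f 30 32 31
f 32 29 33
f 32 33 31
f 33 29 34
f 33 34 31
f 34 29 35
f 34 35 31
f 35 29 36
f 35 36 31
f 36 29 37
f 36 37 31
f 37 29 38
f 37 38 31
f 38 29 39
f 38 39 31
f 39 29 40
f 39 40 31
f 40 29 30
f 40 30 31
f 42 41 45
f 42 45 43
f 43 45 46
f 43 46 44
f 45 41 47
f 45 47 46
f 46 47 48
f 46 48 44
f 47 41 49
f 47 49 48
f 48 49 50
f 48 50 44
f 49 41 51
f 49 51 50
f 50 51 52
f 50 52 44
f 51 41 53
f 51 53 52
f 52 53 54
f 52 54 44
f 53 41 55
f 53 55 54
f 54 55 56
f 54 56 44
f 55 41 57
f 55 57 56
f 56 57 58
f 56 58 44
f 57 41 59
f 57 59 58
f 58 59 60
f 58 60 44
f 59 41 61
f 59 61 60
f 60 61 62
f 60 62 44
f 61 41 63
f 61 63 62
f 62 63 64
f 62 64 44
f 63 41 65
f 63 65 64
f 64 65 66
f 64 66 44
f 65 41 42
f 65 42 66
f 66 42 43
f 66 43 44

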